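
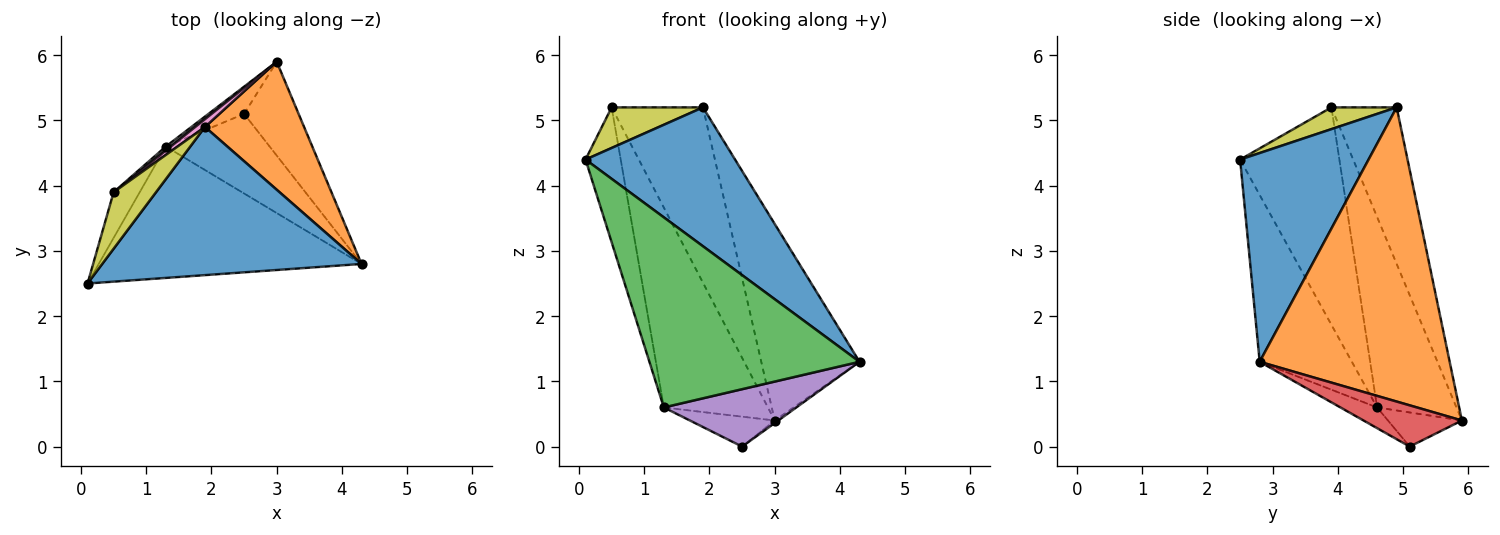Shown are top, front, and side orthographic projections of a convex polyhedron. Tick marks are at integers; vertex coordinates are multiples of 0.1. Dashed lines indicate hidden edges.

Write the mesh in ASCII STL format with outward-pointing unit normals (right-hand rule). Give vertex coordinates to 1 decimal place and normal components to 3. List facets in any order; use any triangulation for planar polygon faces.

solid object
 facet normal 0.506 -0.590 0.629
  outer loop
   vertex 1.9 4.9 5.2
   vertex 0.1 2.5 4.4
   vertex 4.3 2.8 1.3
  endloop
 endfacet
 facet normal 0.851 0.440 0.287
  outer loop
   vertex 1.9 4.9 5.2
   vertex 4.3 2.8 1.3
   vertex 3.0 5.9 0.4
  endloop
 endfacet
 facet normal -0.339 -0.774 -0.535
  outer loop
   vertex 1.3 4.6 0.6
   vertex 4.3 2.8 1.3
   vertex 0.1 2.5 4.4
  endloop
 endfacet
 facet normal 0.603 0.022 -0.797
  outer loop
   vertex 2.5 5.1 0.0
   vertex 3.0 5.9 0.4
   vertex 4.3 2.8 1.3
  endloop
 endfacet
 facet normal -0.160 -0.577 -0.801
  outer loop
   vertex 2.5 5.1 0.0
   vertex 4.3 2.8 1.3
   vertex 1.3 4.6 0.6
  endloop
 endfacet
 facet normal -0.542 0.622 -0.566
  outer loop
   vertex 2.5 5.1 0.0
   vertex 1.3 4.6 0.6
   vertex 3.0 5.9 0.4
  endloop
 endfacet
 facet normal -0.581 0.813 0.036
  outer loop
   vertex 0.5 3.9 5.2
   vertex 1.9 4.9 5.2
   vertex 3.0 5.9 0.4
  endloop
 endfacet
 facet normal -0.606 0.795 0.016
  outer loop
   vertex 0.5 3.9 5.2
   vertex 3.0 5.9 0.4
   vertex 1.3 4.6 0.6
  endloop
 endfacet
 facet normal 0.385 -0.538 0.750
  outer loop
   vertex 0.5 3.9 5.2
   vertex 0.1 2.5 4.4
   vertex 1.9 4.9 5.2
  endloop
 endfacet
 facet normal -0.937 0.332 -0.112
  outer loop
   vertex 0.5 3.9 5.2
   vertex 1.3 4.6 0.6
   vertex 0.1 2.5 4.4
  endloop
 endfacet
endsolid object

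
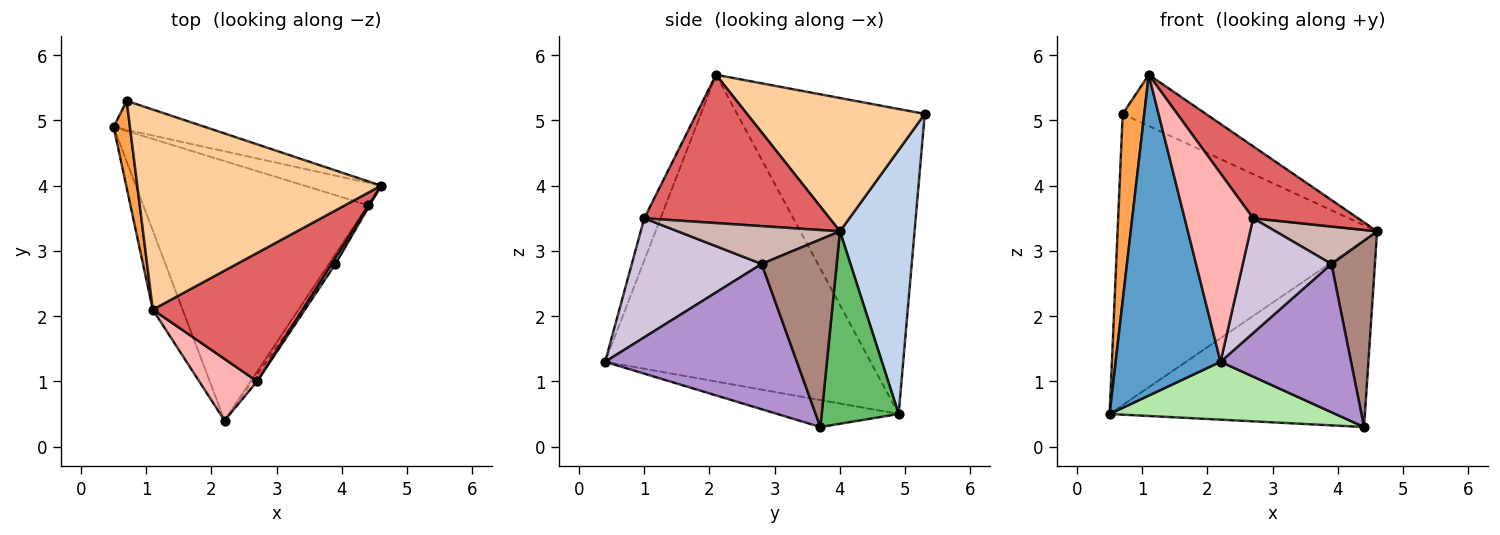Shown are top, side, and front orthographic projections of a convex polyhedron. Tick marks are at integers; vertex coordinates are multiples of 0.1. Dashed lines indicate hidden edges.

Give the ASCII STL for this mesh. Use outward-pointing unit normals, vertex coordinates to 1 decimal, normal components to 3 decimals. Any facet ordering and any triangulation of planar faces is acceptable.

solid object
 facet normal -0.926 -0.366 -0.090
  outer loop
   vertex 1.1 2.1 5.7
   vertex 0.5 4.9 0.5
   vertex 2.2 0.4 1.3
  endloop
 endfacet
 facet normal 0.275 0.957 -0.095
  outer loop
   vertex 0.7 5.3 5.1
   vertex 4.6 4.0 3.3
   vertex 0.5 4.9 0.5
  endloop
 endfacet
 facet normal -0.992 -0.114 0.053
  outer loop
   vertex 0.7 5.3 5.1
   vertex 0.5 4.9 0.5
   vertex 1.1 2.1 5.7
  endloop
 endfacet
 facet normal 0.468 0.219 0.856
  outer loop
   vertex 0.7 5.3 5.1
   vertex 1.1 2.1 5.7
   vertex 4.6 4.0 3.3
  endloop
 endfacet
 facet normal 0.287 0.951 -0.114
  outer loop
   vertex 4.4 3.7 0.3
   vertex 0.5 4.9 0.5
   vertex 4.6 4.0 3.3
  endloop
 endfacet
 facet normal -0.116 -0.216 -0.969
  outer loop
   vertex 4.4 3.7 0.3
   vertex 2.2 0.4 1.3
   vertex 0.5 4.9 0.5
  endloop
 endfacet
 facet normal 0.654 -0.370 0.660
  outer loop
   vertex 2.7 1.0 3.5
   vertex 4.6 4.0 3.3
   vertex 1.1 2.1 5.7
  endloop
 endfacet
 facet normal -0.221 -0.927 0.303
  outer loop
   vertex 2.7 1.0 3.5
   vertex 1.1 2.1 5.7
   vertex 2.2 0.4 1.3
  endloop
 endfacet
 facet normal 0.826 -0.562 -0.037
  outer loop
   vertex 3.9 2.8 2.8
   vertex 2.2 0.4 1.3
   vertex 4.4 3.7 0.3
  endloop
 endfacet
 facet normal 0.825 -0.563 -0.034
  outer loop
   vertex 3.9 2.8 2.8
   vertex 2.7 1.0 3.5
   vertex 2.2 0.4 1.3
  endloop
 endfacet
 facet normal 0.865 -0.502 -0.008
  outer loop
   vertex 3.9 2.8 2.8
   vertex 4.4 3.7 0.3
   vertex 4.6 4.0 3.3
  endloop
 endfacet
 facet normal 0.844 -0.529 0.087
  outer loop
   vertex 3.9 2.8 2.8
   vertex 4.6 4.0 3.3
   vertex 2.7 1.0 3.5
  endloop
 endfacet
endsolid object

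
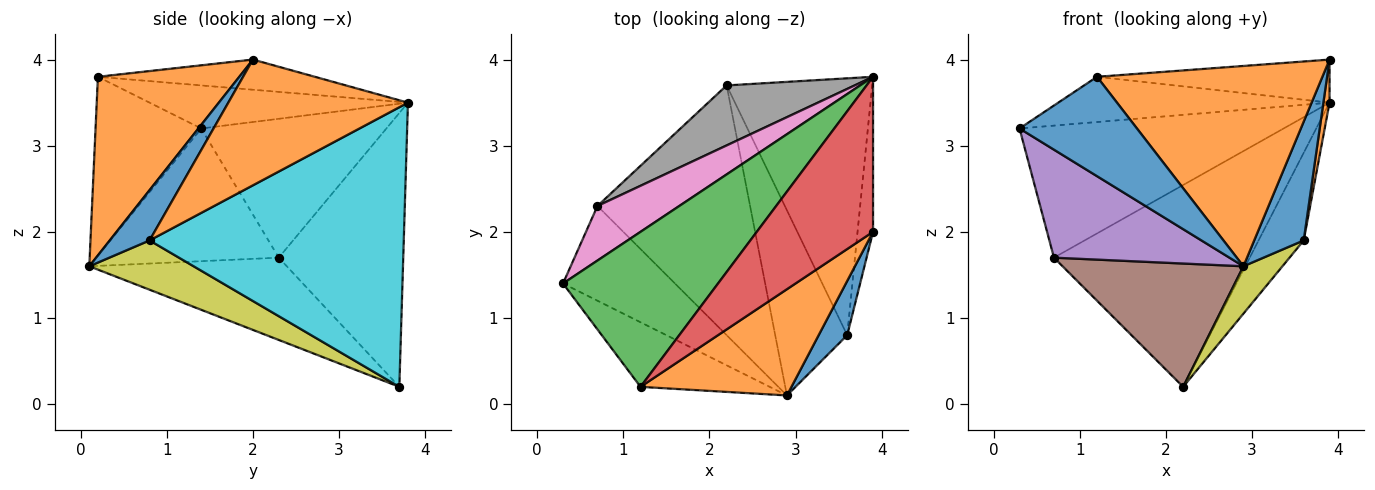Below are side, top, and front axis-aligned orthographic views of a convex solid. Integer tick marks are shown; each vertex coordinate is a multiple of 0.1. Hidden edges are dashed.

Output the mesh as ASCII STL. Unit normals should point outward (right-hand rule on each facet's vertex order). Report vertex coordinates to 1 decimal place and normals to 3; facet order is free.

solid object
 facet normal -0.602 -0.669 -0.435
  outer loop
   vertex 1.2 0.2 3.8
   vertex 0.3 1.4 3.2
   vertex 2.9 0.1 1.6
  endloop
 endfacet
 facet normal 0.485 -0.773 0.410
  outer loop
   vertex 1.2 0.2 3.8
   vertex 2.9 0.1 1.6
   vertex 3.9 2.0 4.0
  endloop
 endfacet
 facet normal -0.258 0.271 0.928
  outer loop
   vertex 3.9 3.8 3.5
   vertex 0.3 1.4 3.2
   vertex 1.2 0.2 3.8
  endloop
 endfacet
 facet normal -0.242 0.260 0.935
  outer loop
   vertex 3.9 3.8 3.5
   vertex 1.2 0.2 3.8
   vertex 3.9 2.0 4.0
  endloop
 endfacet
 facet normal -0.616 -0.592 -0.520
  outer loop
   vertex 0.7 2.3 1.7
   vertex 2.9 0.1 1.6
   vertex 0.3 1.4 3.2
  endloop
 endfacet
 facet normal -0.435 -0.399 -0.807
  outer loop
   vertex 0.7 2.3 1.7
   vertex 2.2 3.7 0.2
   vertex 2.9 0.1 1.6
  endloop
 endfacet
 facet normal -0.544 0.776 0.320
  outer loop
   vertex 0.7 2.3 1.7
   vertex 0.3 1.4 3.2
   vertex 3.9 3.8 3.5
  endloop
 endfacet
 facet normal -0.521 0.818 0.243
  outer loop
   vertex 0.7 2.3 1.7
   vertex 3.9 3.8 3.5
   vertex 2.2 3.7 0.2
  endloop
 endfacet
 facet normal 0.553 -0.207 -0.807
  outer loop
   vertex 3.6 0.8 1.9
   vertex 2.9 0.1 1.6
   vertex 2.2 3.7 0.2
  endloop
 endfacet
 facet normal 0.876 0.156 -0.456
  outer loop
   vertex 3.6 0.8 1.9
   vertex 2.2 3.7 0.2
   vertex 3.9 3.8 3.5
  endloop
 endfacet
 facet normal 0.591 -0.734 0.335
  outer loop
   vertex 3.6 0.8 1.9
   vertex 3.9 2.0 4.0
   vertex 2.9 0.1 1.6
  endloop
 endfacet
 facet normal 0.992 -0.034 -0.122
  outer loop
   vertex 3.6 0.8 1.9
   vertex 3.9 3.8 3.5
   vertex 3.9 2.0 4.0
  endloop
 endfacet
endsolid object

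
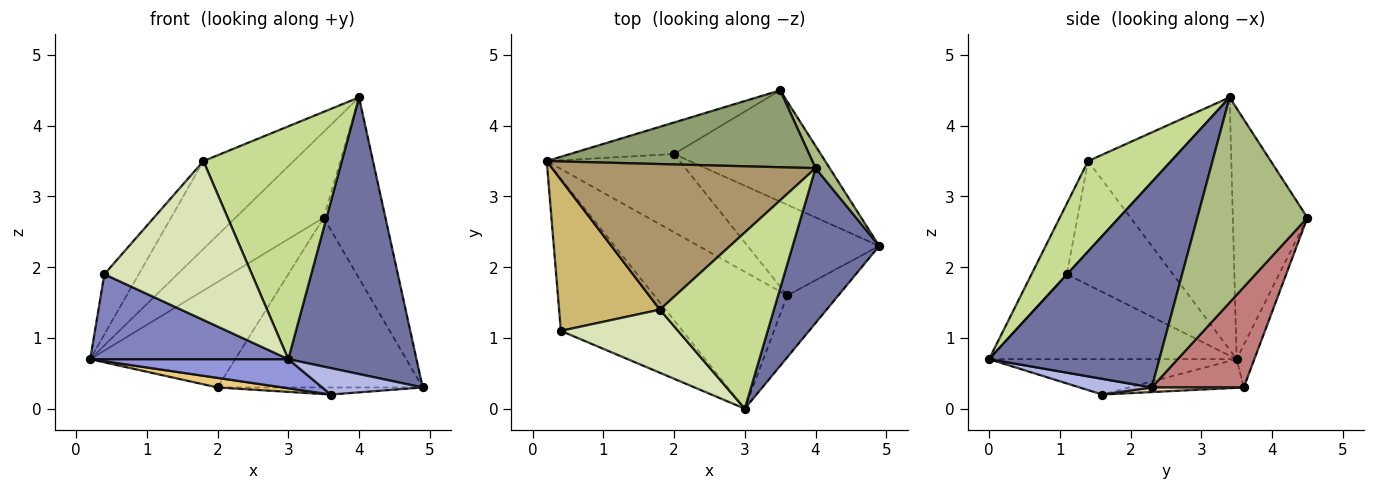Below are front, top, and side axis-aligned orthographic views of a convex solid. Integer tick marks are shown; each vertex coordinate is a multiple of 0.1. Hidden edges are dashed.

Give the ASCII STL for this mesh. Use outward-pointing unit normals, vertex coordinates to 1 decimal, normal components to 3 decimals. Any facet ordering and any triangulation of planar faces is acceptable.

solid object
 facet normal 0.757 -0.570 0.319
  outer loop
   vertex 4.0 3.4 4.4
   vertex 3.0 0.0 0.7
   vertex 4.9 2.3 0.3
  endloop
 endfacet
 facet normal -0.520 -0.416 -0.746
  outer loop
   vertex 0.4 1.1 1.9
   vertex 0.2 3.5 0.7
   vertex 3.0 0.0 0.7
  endloop
 endfacet
 facet normal -0.252 -0.201 -0.947
  outer loop
   vertex 3.6 1.6 0.2
   vertex 3.0 0.0 0.7
   vertex 0.2 3.5 0.7
  endloop
 endfacet
 facet normal 0.272 -0.378 -0.885
  outer loop
   vertex 3.6 1.6 0.2
   vertex 4.9 2.3 0.3
   vertex 3.0 0.0 0.7
  endloop
 endfacet
 facet normal -0.533 0.630 0.565
  outer loop
   vertex 3.5 4.5 2.7
   vertex 0.2 3.5 0.7
   vertex 4.0 3.4 4.4
  endloop
 endfacet
 facet normal 0.871 0.488 0.060
  outer loop
   vertex 3.5 4.5 2.7
   vertex 4.0 3.4 4.4
   vertex 4.9 2.3 0.3
  endloop
 endfacet
 facet normal 0.431 -0.719 0.545
  outer loop
   vertex 1.8 1.4 3.5
   vertex 3.0 0.0 0.7
   vertex 4.0 3.4 4.4
  endloop
 endfacet
 facet normal -0.217 -0.907 0.360
  outer loop
   vertex 1.8 1.4 3.5
   vertex 0.4 1.1 1.9
   vertex 3.0 0.0 0.7
  endloop
 endfacet
 facet normal -0.634 0.400 0.662
  outer loop
   vertex 1.8 1.4 3.5
   vertex 4.0 3.4 4.4
   vertex 0.2 3.5 0.7
  endloop
 endfacet
 facet normal -0.752 0.244 0.612
  outer loop
   vertex 1.8 1.4 3.5
   vertex 0.2 3.5 0.7
   vertex 0.4 1.1 1.9
  endloop
 endfacet
 facet normal -0.209 -0.119 -0.971
  outer loop
   vertex 2.0 3.6 0.3
   vertex 3.6 1.6 0.2
   vertex 0.2 3.5 0.7
  endloop
 endfacet
 facet normal 0.035 0.078 -0.996
  outer loop
   vertex 2.0 3.6 0.3
   vertex 4.9 2.3 0.3
   vertex 3.6 1.6 0.2
  endloop
 endfacet
 facet normal -0.116 0.952 -0.284
  outer loop
   vertex 2.0 3.6 0.3
   vertex 0.2 3.5 0.7
   vertex 3.5 4.5 2.7
  endloop
 endfacet
 facet normal 0.351 0.783 -0.513
  outer loop
   vertex 2.0 3.6 0.3
   vertex 3.5 4.5 2.7
   vertex 4.9 2.3 0.3
  endloop
 endfacet
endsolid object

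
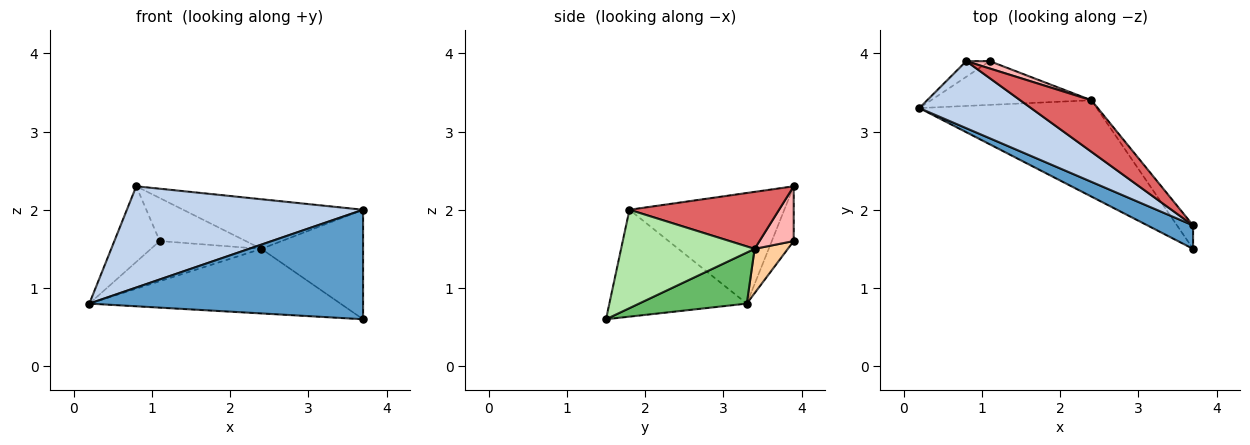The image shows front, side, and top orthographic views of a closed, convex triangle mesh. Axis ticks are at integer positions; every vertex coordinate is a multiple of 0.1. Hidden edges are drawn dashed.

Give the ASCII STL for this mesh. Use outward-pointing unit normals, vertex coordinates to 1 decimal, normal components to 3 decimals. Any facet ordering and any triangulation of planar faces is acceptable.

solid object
 facet normal -0.441 -0.878 0.188
  outer loop
   vertex 3.7 1.5 0.6
   vertex 3.7 1.8 2.0
   vertex 0.2 3.3 0.8
  endloop
 endfacet
 facet normal -0.480 -0.732 0.484
  outer loop
   vertex 0.8 3.9 2.3
   vertex 0.2 3.3 0.8
   vertex 3.7 1.8 2.0
  endloop
 endfacet
 facet normal -0.427 0.885 -0.183
  outer loop
   vertex 0.8 3.9 2.3
   vertex 1.1 3.9 1.6
   vertex 0.2 3.3 0.8
  endloop
 endfacet
 facet normal 0.199 0.663 -0.722
  outer loop
   vertex 2.4 3.4 1.5
   vertex 0.2 3.3 0.8
   vertex 1.1 3.9 1.6
  endloop
 endfacet
 facet normal 0.232 0.542 -0.808
  outer loop
   vertex 2.4 3.4 1.5
   vertex 3.7 1.5 0.6
   vertex 0.2 3.3 0.8
  endloop
 endfacet
 facet normal 0.789 0.601 -0.129
  outer loop
   vertex 2.4 3.4 1.5
   vertex 3.7 1.8 2.0
   vertex 3.7 1.5 0.6
  endloop
 endfacet
 facet normal 0.500 0.601 0.624
  outer loop
   vertex 2.4 3.4 1.5
   vertex 0.8 3.9 2.3
   vertex 3.7 1.8 2.0
  endloop
 endfacet
 facet normal 0.365 0.918 0.156
  outer loop
   vertex 2.4 3.4 1.5
   vertex 1.1 3.9 1.6
   vertex 0.8 3.9 2.3
  endloop
 endfacet
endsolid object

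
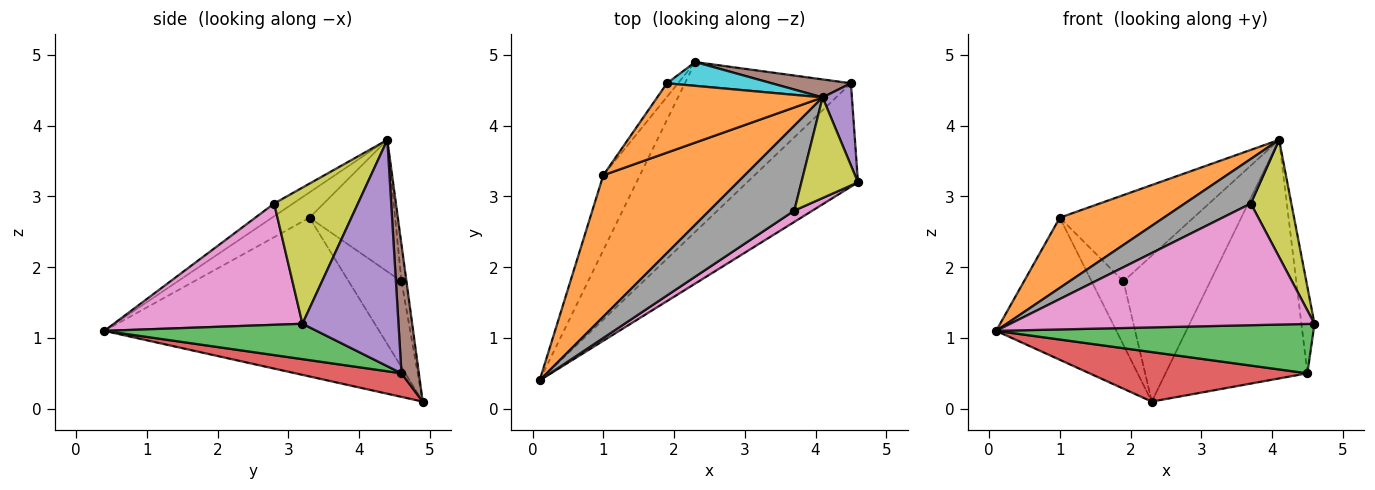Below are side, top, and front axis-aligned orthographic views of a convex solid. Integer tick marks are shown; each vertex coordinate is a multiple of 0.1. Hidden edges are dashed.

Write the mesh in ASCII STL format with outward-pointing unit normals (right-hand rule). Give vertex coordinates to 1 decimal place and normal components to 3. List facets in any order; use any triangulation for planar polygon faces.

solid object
 facet normal -0.896 0.392 -0.207
  outer loop
   vertex 1.0 3.3 2.7
   vertex 2.3 4.9 0.1
   vertex 0.1 0.4 1.1
  endloop
 endfacet
 facet normal -0.158 -0.439 0.885
  outer loop
   vertex 1.0 3.3 2.7
   vertex 0.1 0.4 1.1
   vertex 4.1 4.4 3.8
  endloop
 endfacet
 facet normal 0.277 -0.414 -0.867
  outer loop
   vertex 4.5 4.6 0.5
   vertex 4.6 3.2 1.2
   vertex 0.1 0.4 1.1
  endloop
 endfacet
 facet normal 0.135 -0.277 -0.951
  outer loop
   vertex 4.5 4.6 0.5
   vertex 0.1 0.4 1.1
   vertex 2.3 4.9 0.1
  endloop
 endfacet
 facet normal 0.983 0.134 0.127
  outer loop
   vertex 4.5 4.6 0.5
   vertex 4.1 4.4 3.8
   vertex 4.6 3.2 1.2
  endloop
 endfacet
 facet normal 0.121 0.990 0.075
  outer loop
   vertex 4.5 4.6 0.5
   vertex 2.3 4.9 0.1
   vertex 4.1 4.4 3.8
  endloop
 endfacet
 facet normal 0.525 -0.847 0.079
  outer loop
   vertex 3.7 2.8 2.9
   vertex 0.1 0.4 1.1
   vertex 4.6 3.2 1.2
  endloop
 endfacet
 facet normal -0.132 -0.461 0.878
  outer loop
   vertex 3.7 2.8 2.9
   vertex 4.1 4.4 3.8
   vertex 0.1 0.4 1.1
  endloop
 endfacet
 facet normal 0.843 -0.408 0.350
  outer loop
   vertex 3.7 2.8 2.9
   vertex 4.6 3.2 1.2
   vertex 4.1 4.4 3.8
  endloop
 endfacet
 facet normal -0.056 0.985 0.161
  outer loop
   vertex 1.9 4.6 1.8
   vertex 4.1 4.4 3.8
   vertex 2.3 4.9 0.1
  endloop
 endfacet
 facet normal -0.851 0.513 -0.110
  outer loop
   vertex 1.9 4.6 1.8
   vertex 2.3 4.9 0.1
   vertex 1.0 3.3 2.7
  endloop
 endfacet
 facet normal -0.446 0.697 0.561
  outer loop
   vertex 1.9 4.6 1.8
   vertex 1.0 3.3 2.7
   vertex 4.1 4.4 3.8
  endloop
 endfacet
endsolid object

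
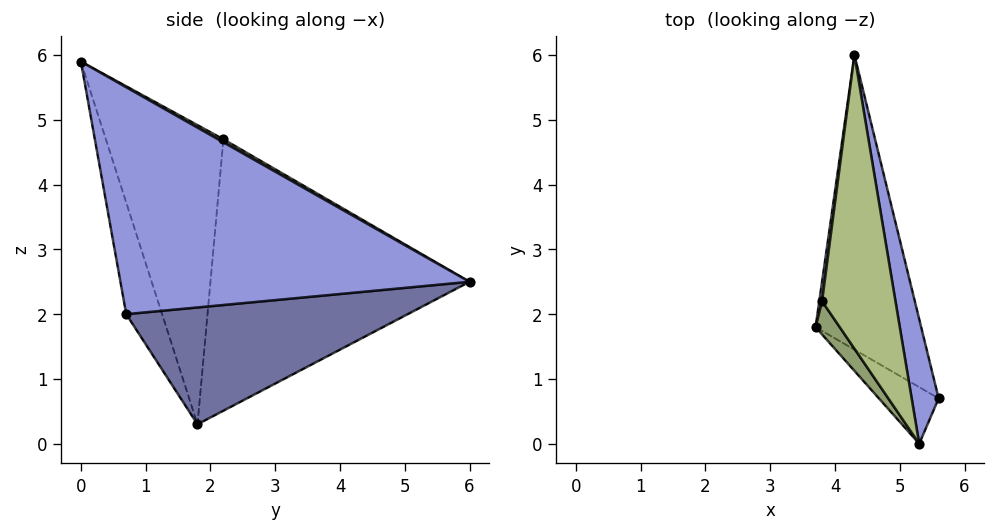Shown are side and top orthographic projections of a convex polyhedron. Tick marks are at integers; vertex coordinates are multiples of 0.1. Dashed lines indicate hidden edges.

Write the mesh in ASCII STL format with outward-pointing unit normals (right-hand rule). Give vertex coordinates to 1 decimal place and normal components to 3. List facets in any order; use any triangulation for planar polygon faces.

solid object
 facet normal 0.721 0.238 -0.651
  outer loop
   vertex 4.3 6.0 2.5
   vertex 5.6 0.7 2.0
   vertex 3.7 1.8 0.3
  endloop
 endfacet
 facet normal -0.358 -0.914 -0.192
  outer loop
   vertex 5.3 0.0 5.9
   vertex 3.7 1.8 0.3
   vertex 5.6 0.7 2.0
  endloop
 endfacet
 facet normal 0.967 0.226 0.115
  outer loop
   vertex 5.3 0.0 5.9
   vertex 5.6 0.7 2.0
   vertex 4.3 6.0 2.5
  endloop
 endfacet
 facet normal -0.991 0.136 0.010
  outer loop
   vertex 3.8 2.2 4.7
   vertex 4.3 6.0 2.5
   vertex 3.7 1.8 0.3
  endloop
 endfacet
 facet normal -0.841 -0.536 0.068
  outer loop
   vertex 3.8 2.2 4.7
   vertex 3.7 1.8 0.3
   vertex 5.3 0.0 5.9
  endloop
 endfacet
 facet normal 0.036 0.497 0.867
  outer loop
   vertex 3.8 2.2 4.7
   vertex 5.3 0.0 5.9
   vertex 4.3 6.0 2.5
  endloop
 endfacet
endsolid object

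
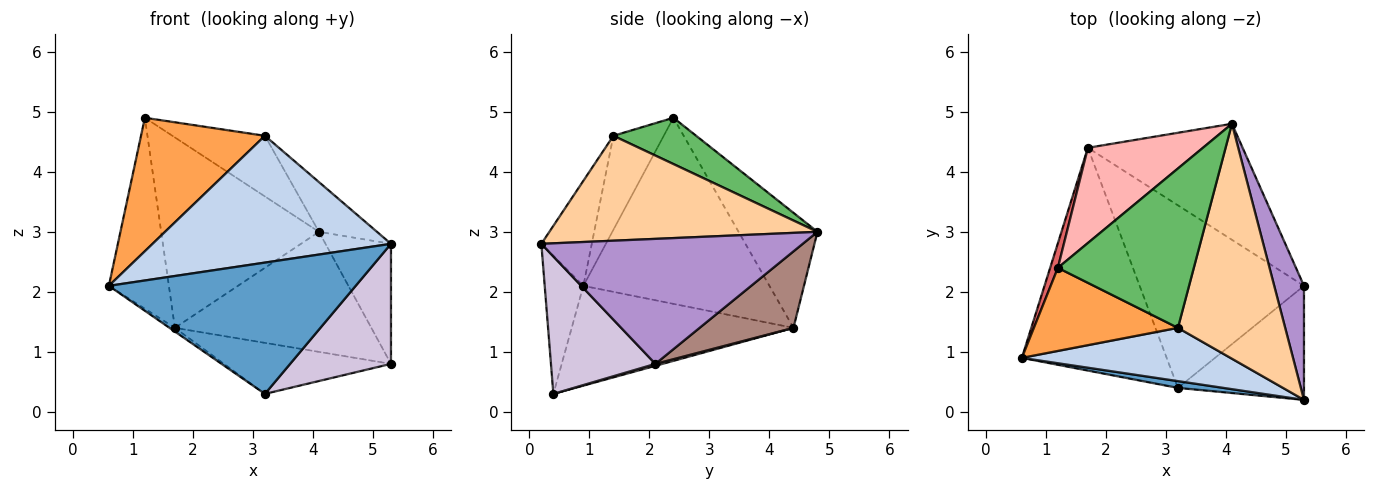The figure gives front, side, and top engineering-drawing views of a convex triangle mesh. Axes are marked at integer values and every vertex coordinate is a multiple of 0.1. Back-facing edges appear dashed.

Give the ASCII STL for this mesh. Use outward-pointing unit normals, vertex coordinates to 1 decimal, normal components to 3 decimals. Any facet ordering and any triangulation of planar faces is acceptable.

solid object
 facet normal -0.155 -0.987 0.051
  outer loop
   vertex 3.2 0.4 0.3
   vertex 5.3 0.2 2.8
   vertex 0.6 0.9 2.1
  endloop
 endfacet
 facet normal -0.191 -0.905 0.380
  outer loop
   vertex 3.2 1.4 4.6
   vertex 0.6 0.9 2.1
   vertex 5.3 0.2 2.8
  endloop
 endfacet
 facet normal -0.326 -0.802 0.500
  outer loop
   vertex 3.2 1.4 4.6
   vertex 1.2 2.4 4.9
   vertex 0.6 0.9 2.1
  endloop
 endfacet
 facet normal 0.691 0.150 0.707
  outer loop
   vertex 3.2 1.4 4.6
   vertex 5.3 0.2 2.8
   vertex 4.1 4.8 3.0
  endloop
 endfacet
 facet normal 0.303 0.339 0.891
  outer loop
   vertex 3.2 1.4 4.6
   vertex 4.1 4.8 3.0
   vertex 1.2 2.4 4.9
  endloop
 endfacet
 facet normal -0.567 0.014 -0.823
  outer loop
   vertex 1.7 4.4 1.4
   vertex 3.2 0.4 0.3
   vertex 0.6 0.9 2.1
  endloop
 endfacet
 facet normal -0.951 0.307 0.039
  outer loop
   vertex 1.7 4.4 1.4
   vertex 0.6 0.9 2.1
   vertex 1.2 2.4 4.9
  endloop
 endfacet
 facet normal -0.408 0.816 0.408
  outer loop
   vertex 1.7 4.4 1.4
   vertex 1.2 2.4 4.9
   vertex 4.1 4.8 3.0
  endloop
 endfacet
 facet normal 0.945 0.237 0.225
  outer loop
   vertex 5.3 2.1 0.8
   vertex 4.1 4.8 3.0
   vertex 5.3 0.2 2.8
  endloop
 endfacet
 facet normal 0.600 -0.580 -0.551
  outer loop
   vertex 5.3 2.1 0.8
   vertex 5.3 0.2 2.8
   vertex 3.2 0.4 0.3
  endloop
 endfacet
 facet normal 0.325 0.680 -0.657
  outer loop
   vertex 5.3 2.1 0.8
   vertex 1.7 4.4 1.4
   vertex 4.1 4.8 3.0
  endloop
 endfacet
 facet normal 0.011 0.269 -0.963
  outer loop
   vertex 5.3 2.1 0.8
   vertex 3.2 0.4 0.3
   vertex 1.7 4.4 1.4
  endloop
 endfacet
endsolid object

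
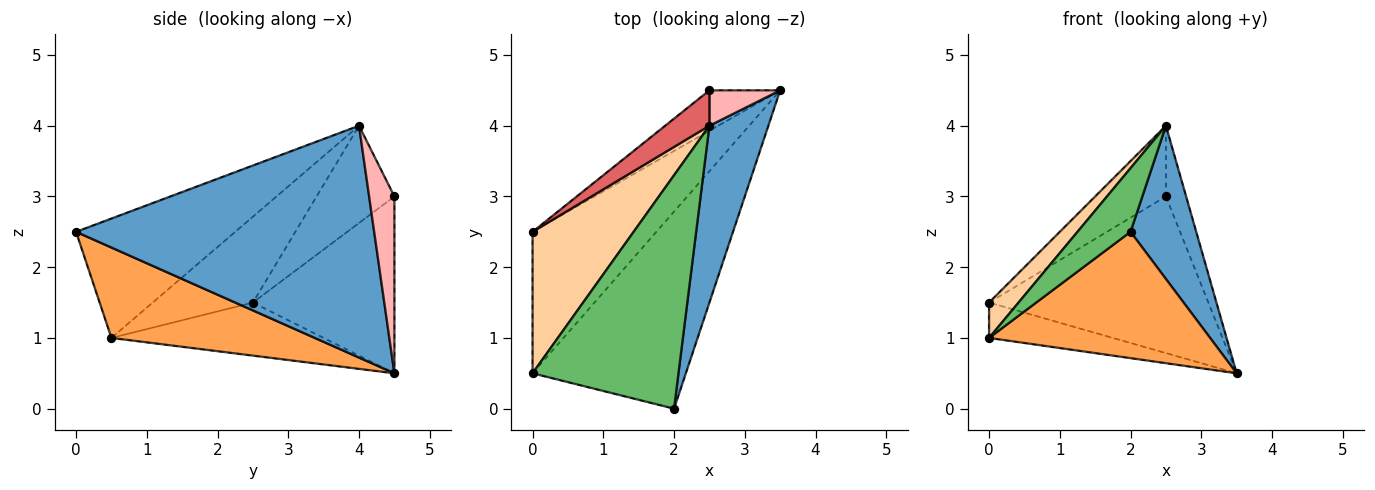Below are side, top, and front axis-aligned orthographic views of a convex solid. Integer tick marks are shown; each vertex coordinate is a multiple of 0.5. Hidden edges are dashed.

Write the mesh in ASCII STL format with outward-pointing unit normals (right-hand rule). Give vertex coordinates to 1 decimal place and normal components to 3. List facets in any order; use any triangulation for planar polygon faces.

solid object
 facet normal 0.948 -0.209 0.241
  outer loop
   vertex 2.5 4.0 4.0
   vertex 2.0 0.0 2.5
   vertex 3.5 4.5 0.5
  endloop
 endfacet
 facet normal -0.384 0.224 -0.896
  outer loop
   vertex 0.0 0.5 1.0
   vertex 0.0 2.5 1.5
   vertex 3.5 4.5 0.5
  endloop
 endfacet
 facet normal 0.445 -0.483 -0.754
  outer loop
   vertex 0.0 0.5 1.0
   vertex 3.5 4.5 0.5
   vertex 2.0 0.0 2.5
  endloop
 endfacet
 facet normal -0.636 -0.187 0.748
  outer loop
   vertex 0.0 0.5 1.0
   vertex 2.5 4.0 4.0
   vertex 0.0 2.5 1.5
  endloop
 endfacet
 facet normal -0.620 -0.207 0.757
  outer loop
   vertex 0.0 0.5 1.0
   vertex 2.0 0.0 2.5
   vertex 2.5 4.0 4.0
  endloop
 endfacet
 facet normal -0.530 0.821 -0.212
  outer loop
   vertex 2.5 4.5 3.0
   vertex 3.5 4.5 0.5
   vertex 0.0 2.5 1.5
  endloop
 endfacet
 facet normal -0.701 0.638 0.319
  outer loop
   vertex 2.5 4.5 3.0
   vertex 0.0 2.5 1.5
   vertex 2.5 4.0 4.0
  endloop
 endfacet
 facet normal 0.745 0.596 0.298
  outer loop
   vertex 2.5 4.5 3.0
   vertex 2.5 4.0 4.0
   vertex 3.5 4.5 0.5
  endloop
 endfacet
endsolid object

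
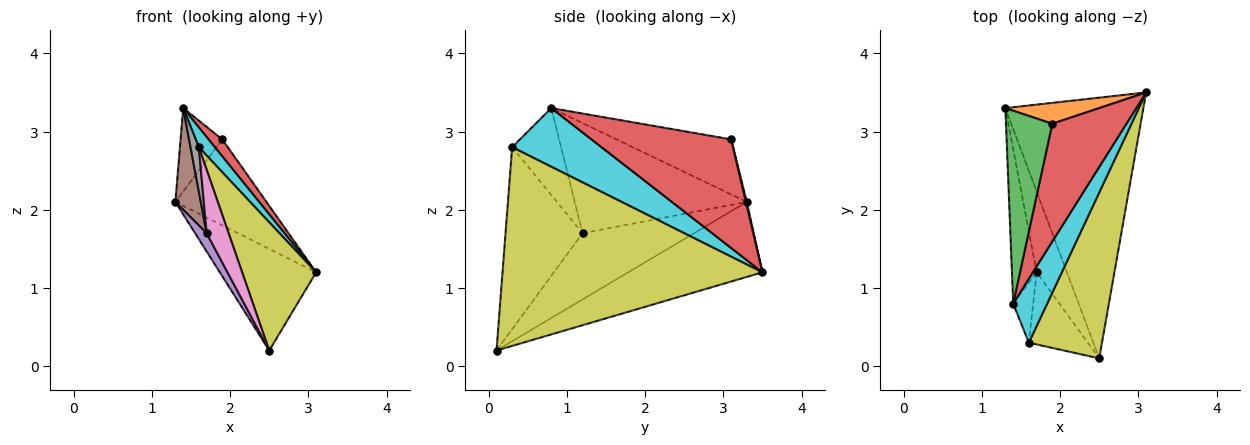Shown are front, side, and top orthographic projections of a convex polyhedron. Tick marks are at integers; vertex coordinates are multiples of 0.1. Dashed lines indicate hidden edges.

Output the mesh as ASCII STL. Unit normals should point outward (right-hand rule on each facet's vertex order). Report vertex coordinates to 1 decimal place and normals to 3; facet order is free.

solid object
 facet normal -0.452 0.324 -0.831
  outer loop
   vertex 2.5 0.1 0.2
   vertex 1.3 3.3 2.1
   vertex 3.1 3.5 1.2
  endloop
 endfacet
 facet normal 0.010 0.972 0.236
  outer loop
   vertex 1.9 3.1 2.9
   vertex 3.1 3.5 1.2
   vertex 1.3 3.3 2.1
  endloop
 endfacet
 facet normal -0.737 0.268 0.620
  outer loop
   vertex 1.9 3.1 2.9
   vertex 1.3 3.3 2.1
   vertex 1.4 0.8 3.3
  endloop
 endfacet
 facet normal 0.823 -0.081 0.562
  outer loop
   vertex 1.9 3.1 2.9
   vertex 1.4 0.8 3.3
   vertex 3.1 3.5 1.2
  endloop
 endfacet
 facet normal -0.905 -0.094 -0.414
  outer loop
   vertex 1.7 1.2 1.7
   vertex 1.3 3.3 2.1
   vertex 2.5 0.1 0.2
  endloop
 endfacet
 facet normal -0.966 -0.143 -0.217
  outer loop
   vertex 1.7 1.2 1.7
   vertex 1.4 0.8 3.3
   vertex 1.3 3.3 2.1
  endloop
 endfacet
 facet normal -0.918 -0.262 -0.298
  outer loop
   vertex 1.6 0.3 2.8
   vertex 1.7 1.2 1.7
   vertex 2.5 0.1 0.2
  endloop
 endfacet
 facet normal -0.961 -0.163 -0.221
  outer loop
   vertex 1.6 0.3 2.8
   vertex 1.4 0.8 3.3
   vertex 1.7 1.2 1.7
  endloop
 endfacet
 facet normal 0.907 -0.258 0.334
  outer loop
   vertex 1.6 0.3 2.8
   vertex 2.5 0.1 0.2
   vertex 3.1 3.5 1.2
  endloop
 endfacet
 facet normal 0.855 -0.153 0.495
  outer loop
   vertex 1.6 0.3 2.8
   vertex 3.1 3.5 1.2
   vertex 1.4 0.8 3.3
  endloop
 endfacet
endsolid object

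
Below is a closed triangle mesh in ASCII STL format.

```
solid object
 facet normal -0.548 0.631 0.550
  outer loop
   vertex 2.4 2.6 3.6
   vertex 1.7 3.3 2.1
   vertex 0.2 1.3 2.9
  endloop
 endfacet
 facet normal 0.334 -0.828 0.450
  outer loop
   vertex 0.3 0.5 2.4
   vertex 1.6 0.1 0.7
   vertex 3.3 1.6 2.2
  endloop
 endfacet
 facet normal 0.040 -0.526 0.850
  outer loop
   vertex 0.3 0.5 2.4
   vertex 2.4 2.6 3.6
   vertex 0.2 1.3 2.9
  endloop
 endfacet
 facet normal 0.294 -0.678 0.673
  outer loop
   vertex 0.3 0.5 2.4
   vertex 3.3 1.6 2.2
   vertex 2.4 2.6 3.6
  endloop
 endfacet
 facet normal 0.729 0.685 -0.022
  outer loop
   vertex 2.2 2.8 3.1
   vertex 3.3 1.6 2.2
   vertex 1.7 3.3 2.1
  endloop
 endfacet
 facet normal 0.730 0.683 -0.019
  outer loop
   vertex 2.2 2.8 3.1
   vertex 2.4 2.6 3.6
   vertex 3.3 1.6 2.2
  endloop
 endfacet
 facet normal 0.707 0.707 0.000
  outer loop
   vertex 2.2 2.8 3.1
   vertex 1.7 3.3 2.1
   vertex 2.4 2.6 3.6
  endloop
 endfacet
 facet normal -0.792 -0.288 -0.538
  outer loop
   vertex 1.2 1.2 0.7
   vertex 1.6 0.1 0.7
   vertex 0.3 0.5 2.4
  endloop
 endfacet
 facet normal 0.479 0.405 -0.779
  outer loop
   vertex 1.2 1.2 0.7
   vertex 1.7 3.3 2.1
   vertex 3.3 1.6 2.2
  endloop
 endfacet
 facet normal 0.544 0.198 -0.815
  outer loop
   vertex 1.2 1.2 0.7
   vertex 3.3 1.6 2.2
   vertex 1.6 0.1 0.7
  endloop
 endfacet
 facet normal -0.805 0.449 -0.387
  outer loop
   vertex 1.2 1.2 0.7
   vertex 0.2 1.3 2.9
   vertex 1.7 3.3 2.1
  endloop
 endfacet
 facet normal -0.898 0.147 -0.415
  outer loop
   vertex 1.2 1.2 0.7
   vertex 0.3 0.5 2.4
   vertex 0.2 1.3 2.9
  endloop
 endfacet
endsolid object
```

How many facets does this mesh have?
12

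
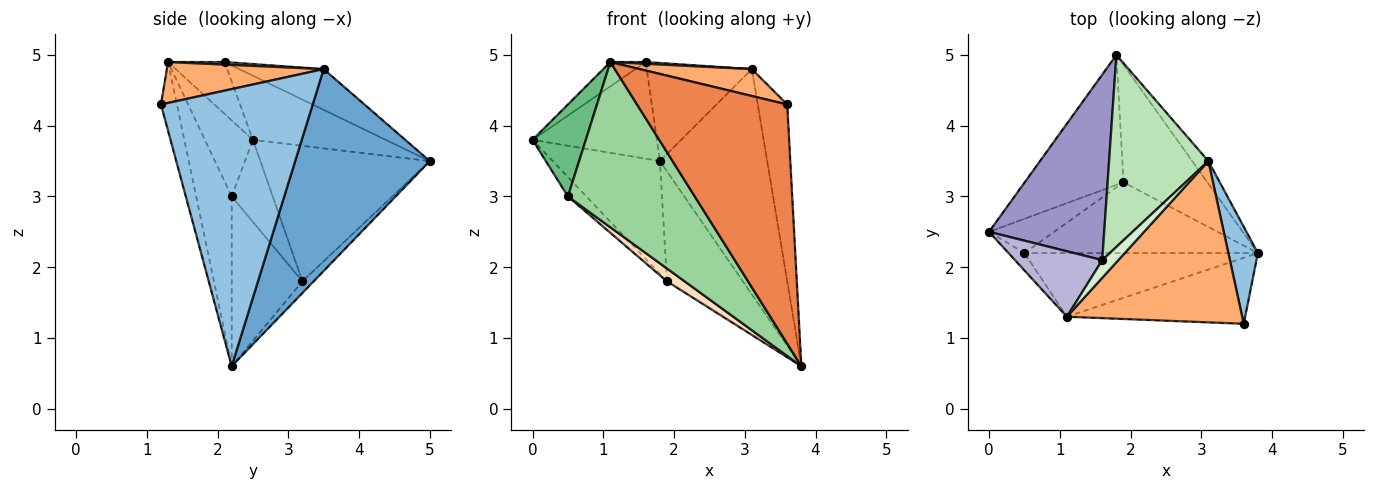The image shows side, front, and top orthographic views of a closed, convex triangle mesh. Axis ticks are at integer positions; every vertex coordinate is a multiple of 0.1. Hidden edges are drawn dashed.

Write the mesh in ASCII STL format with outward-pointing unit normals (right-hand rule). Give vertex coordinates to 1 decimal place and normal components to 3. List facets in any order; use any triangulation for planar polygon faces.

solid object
 facet normal 0.780 0.622 -0.063
  outer loop
   vertex 3.1 3.5 4.8
   vertex 3.8 2.2 0.6
   vertex 1.8 5.0 3.5
  endloop
 endfacet
 facet normal 0.976 0.190 0.104
  outer loop
   vertex 3.1 3.5 4.8
   vertex 3.6 1.2 4.3
   vertex 3.8 2.2 0.6
  endloop
 endfacet
 facet normal -0.720 0.455 -0.524
  outer loop
   vertex 1.9 3.2 1.8
   vertex 0.0 2.5 3.8
   vertex 1.8 5.0 3.5
  endloop
 endfacet
 facet normal -0.101 0.680 -0.726
  outer loop
   vertex 1.9 3.2 1.8
   vertex 1.8 5.0 3.5
   vertex 3.8 2.2 0.6
  endloop
 endfacet
 facet normal -0.102 -0.959 -0.265
  outer loop
   vertex 1.1 1.3 4.9
   vertex 3.8 2.2 0.6
   vertex 3.6 1.2 4.3
  endloop
 endfacet
 facet normal 0.224 -0.160 0.961
  outer loop
   vertex 1.1 1.3 4.9
   vertex 3.6 1.2 4.3
   vertex 3.1 3.5 4.8
  endloop
 endfacet
 facet normal -0.739 0.331 -0.586
  outer loop
   vertex 0.5 2.2 3.0
   vertex 0.0 2.5 3.8
   vertex 1.9 3.2 1.8
  endloop
 endfacet
 facet normal -0.582 -0.145 -0.800
  outer loop
   vertex 0.5 2.2 3.0
   vertex 1.9 3.2 1.8
   vertex 3.8 2.2 0.6
  endloop
 endfacet
 facet normal -0.663 -0.735 -0.139
  outer loop
   vertex 0.5 2.2 3.0
   vertex 1.1 1.3 4.9
   vertex 0.0 2.5 3.8
  endloop
 endfacet
 facet normal -0.253 -0.903 -0.348
  outer loop
   vertex 0.5 2.2 3.0
   vertex 3.8 2.2 0.6
   vertex 1.1 1.3 4.9
  endloop
 endfacet
 facet normal -0.343 0.427 0.836
  outer loop
   vertex 1.6 2.1 4.9
   vertex 3.1 3.5 4.8
   vertex 1.8 5.0 3.5
  endloop
 endfacet
 facet normal 0.157 -0.098 0.983
  outer loop
   vertex 1.6 2.1 4.9
   vertex 1.1 1.3 4.9
   vertex 3.1 3.5 4.8
  endloop
 endfacet
 facet normal -0.443 0.414 0.795
  outer loop
   vertex 1.6 2.1 4.9
   vertex 1.8 5.0 3.5
   vertex 0.0 2.5 3.8
  endloop
 endfacet
 facet normal -0.487 0.304 0.819
  outer loop
   vertex 1.6 2.1 4.9
   vertex 0.0 2.5 3.8
   vertex 1.1 1.3 4.9
  endloop
 endfacet
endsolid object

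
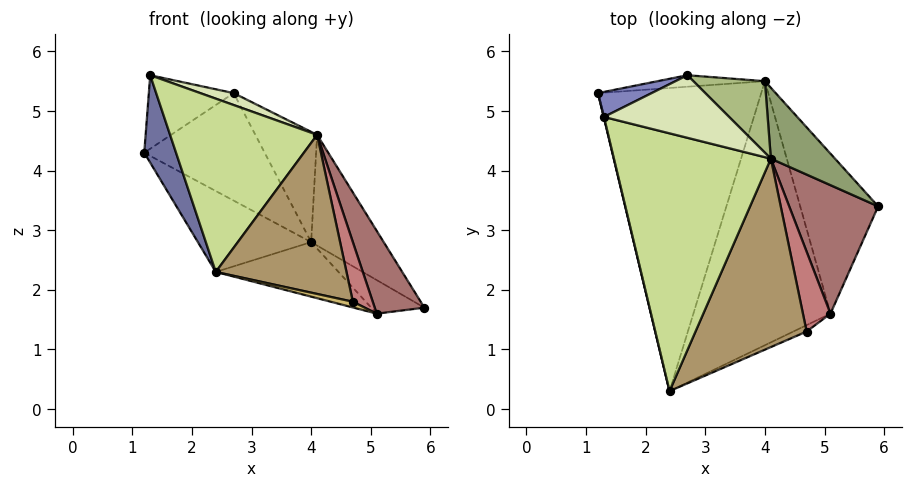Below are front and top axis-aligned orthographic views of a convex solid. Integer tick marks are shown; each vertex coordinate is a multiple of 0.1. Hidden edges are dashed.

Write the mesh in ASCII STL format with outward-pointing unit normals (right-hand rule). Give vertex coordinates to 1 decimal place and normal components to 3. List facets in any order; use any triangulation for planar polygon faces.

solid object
 facet normal -0.972 -0.234 0.003
  outer loop
   vertex 1.3 4.9 5.6
   vertex 1.2 5.3 4.3
   vertex 2.4 0.3 2.3
  endloop
 endfacet
 facet normal -0.375 0.878 0.299
  outer loop
   vertex 1.3 4.9 5.6
   vertex 2.7 5.6 5.3
   vertex 1.2 5.3 4.3
  endloop
 endfacet
 facet normal -0.472 0.227 -0.852
  outer loop
   vertex 4.0 5.5 2.8
   vertex 2.4 0.3 2.3
   vertex 1.2 5.3 4.3
  endloop
 endfacet
 facet normal -0.127 0.986 -0.105
  outer loop
   vertex 4.0 5.5 2.8
   vertex 1.2 5.3 4.3
   vertex 2.7 5.6 5.3
  endloop
 endfacet
 facet normal 0.779 0.528 0.338
  outer loop
   vertex 4.1 4.2 4.6
   vertex 5.9 3.4 1.7
   vertex 4.0 5.5 2.8
  endloop
 endfacet
 facet normal 0.743 0.561 0.364
  outer loop
   vertex 4.1 4.2 4.6
   vertex 4.0 5.5 2.8
   vertex 2.7 5.6 5.3
  endloop
 endfacet
 facet normal 0.155 -0.551 0.820
  outer loop
   vertex 4.1 4.2 4.6
   vertex 1.3 4.9 5.6
   vertex 2.4 0.3 2.3
  endloop
 endfacet
 facet normal 0.291 -0.179 0.940
  outer loop
   vertex 4.1 4.2 4.6
   vertex 2.7 5.6 5.3
   vertex 1.3 4.9 5.6
  endloop
 endfacet
 facet normal 0.408 -0.589 0.698
  outer loop
   vertex 4.7 1.3 1.8
   vertex 4.1 4.2 4.6
   vertex 2.4 0.3 2.3
  endloop
 endfacet
 facet normal 0.127 -0.662 -0.739
  outer loop
   vertex 5.1 1.6 1.6
   vertex 4.7 1.3 1.8
   vertex 2.4 0.3 2.3
  endloop
 endfacet
 facet normal -0.322 0.194 -0.927
  outer loop
   vertex 5.1 1.6 1.6
   vertex 4.0 5.5 2.8
   vertex 5.9 3.4 1.7
  endloop
 endfacet
 facet normal -0.331 0.191 -0.924
  outer loop
   vertex 5.1 1.6 1.6
   vertex 2.4 0.3 2.3
   vertex 4.0 5.5 2.8
  endloop
 endfacet
 facet normal 0.744 -0.362 0.562
  outer loop
   vertex 5.1 1.6 1.6
   vertex 5.9 3.4 1.7
   vertex 4.1 4.2 4.6
  endloop
 endfacet
 facet normal 0.647 -0.456 0.611
  outer loop
   vertex 5.1 1.6 1.6
   vertex 4.1 4.2 4.6
   vertex 4.7 1.3 1.8
  endloop
 endfacet
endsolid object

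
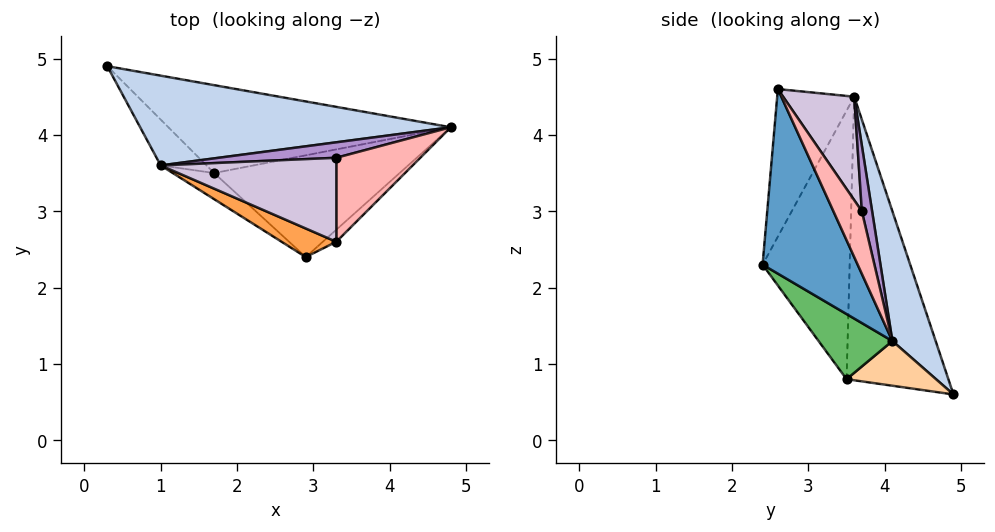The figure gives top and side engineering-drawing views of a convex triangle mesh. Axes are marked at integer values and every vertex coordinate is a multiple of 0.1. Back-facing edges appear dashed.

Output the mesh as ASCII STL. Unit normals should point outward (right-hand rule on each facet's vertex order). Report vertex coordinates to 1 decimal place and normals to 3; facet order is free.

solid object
 facet normal 0.652 -0.757 -0.048
  outer loop
   vertex 3.3 2.6 4.6
   vertex 2.9 2.4 2.3
   vertex 4.8 4.1 1.3
  endloop
 endfacet
 facet normal 0.123 0.948 0.294
  outer loop
   vertex 1.0 3.6 4.5
   vertex 4.8 4.1 1.3
   vertex 0.3 4.9 0.6
  endloop
 endfacet
 facet normal -0.400 -0.905 0.148
  outer loop
   vertex 1.0 3.6 4.5
   vertex 2.9 2.4 2.3
   vertex 3.3 2.6 4.6
  endloop
 endfacet
 facet normal 0.156 0.015 -0.988
  outer loop
   vertex 1.7 3.5 0.8
   vertex 0.3 4.9 0.6
   vertex 4.8 4.1 1.3
  endloop
 endfacet
 facet normal 0.243 -0.679 -0.693
  outer loop
   vertex 1.7 3.5 0.8
   vertex 4.8 4.1 1.3
   vertex 2.9 2.4 2.3
  endloop
 endfacet
 facet normal -0.695 -0.711 -0.112
  outer loop
   vertex 1.7 3.5 0.8
   vertex 1.0 3.6 4.5
   vertex 0.3 4.9 0.6
  endloop
 endfacet
 facet normal -0.607 -0.789 -0.093
  outer loop
   vertex 1.7 3.5 0.8
   vertex 2.9 2.4 2.3
   vertex 1.0 3.6 4.5
  endloop
 endfacet
 facet normal 0.389 0.759 0.522
  outer loop
   vertex 3.3 3.7 3.0
   vertex 3.3 2.6 4.6
   vertex 4.8 4.1 1.3
  endloop
 endfacet
 facet normal 0.229 0.883 0.410
  outer loop
   vertex 3.3 3.7 3.0
   vertex 4.8 4.1 1.3
   vertex 1.0 3.6 4.5
  endloop
 endfacet
 facet normal 0.316 0.782 0.537
  outer loop
   vertex 3.3 3.7 3.0
   vertex 1.0 3.6 4.5
   vertex 3.3 2.6 4.6
  endloop
 endfacet
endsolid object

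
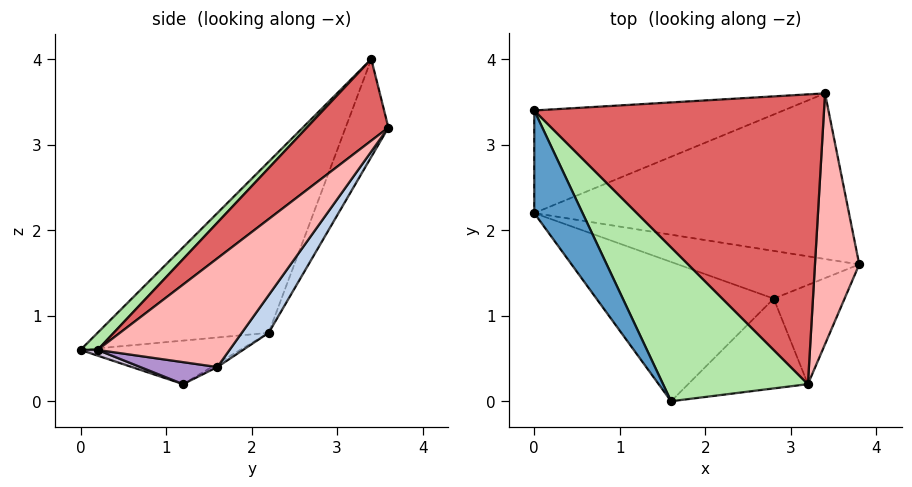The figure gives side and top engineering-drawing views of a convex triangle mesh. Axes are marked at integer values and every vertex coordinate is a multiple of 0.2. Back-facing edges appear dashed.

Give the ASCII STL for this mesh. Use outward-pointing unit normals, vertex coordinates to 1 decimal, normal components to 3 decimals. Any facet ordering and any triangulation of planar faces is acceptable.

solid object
 facet normal -0.779 -0.587 0.220
  outer loop
   vertex 0.0 3.4 4.0
   vertex 0.0 2.2 0.8
   vertex 1.6 0.0 0.6
  endloop
 endfacet
 facet normal 0.069 0.816 -0.573
  outer loop
   vertex 3.4 3.6 3.2
   vertex 3.8 1.6 0.4
   vertex 0.0 2.2 0.8
  endloop
 endfacet
 facet normal -0.136 0.928 -0.348
  outer loop
   vertex 3.4 3.6 3.2
   vertex 0.0 2.2 0.8
   vertex 0.0 3.4 4.0
  endloop
 endfacet
 facet normal -0.017 0.480 -0.877
  outer loop
   vertex 2.8 1.2 0.2
   vertex 0.0 2.2 0.8
   vertex 3.8 1.6 0.4
  endloop
 endfacet
 facet normal -0.238 -0.085 -0.968
  outer loop
   vertex 2.8 1.2 0.2
   vertex 1.6 0.0 0.6
   vertex 0.0 2.2 0.8
  endloop
 endfacet
 facet normal 0.086 -0.684 0.724
  outer loop
   vertex 3.2 0.2 0.6
   vertex 0.0 3.4 4.0
   vertex 1.6 0.0 0.6
  endloop
 endfacet
 facet normal 0.216 -0.601 0.769
  outer loop
   vertex 3.2 0.2 0.6
   vertex 3.4 3.6 3.2
   vertex 0.0 3.4 4.0
  endloop
 endfacet
 facet normal 0.876 -0.324 0.357
  outer loop
   vertex 3.2 0.2 0.6
   vertex 3.8 1.6 0.4
   vertex 3.4 3.6 3.2
  endloop
 endfacet
 facet normal 0.287 -0.255 -0.924
  outer loop
   vertex 3.2 0.2 0.6
   vertex 2.8 1.2 0.2
   vertex 3.8 1.6 0.4
  endloop
 endfacet
 facet normal 0.044 -0.356 -0.934
  outer loop
   vertex 3.2 0.2 0.6
   vertex 1.6 0.0 0.6
   vertex 2.8 1.2 0.2
  endloop
 endfacet
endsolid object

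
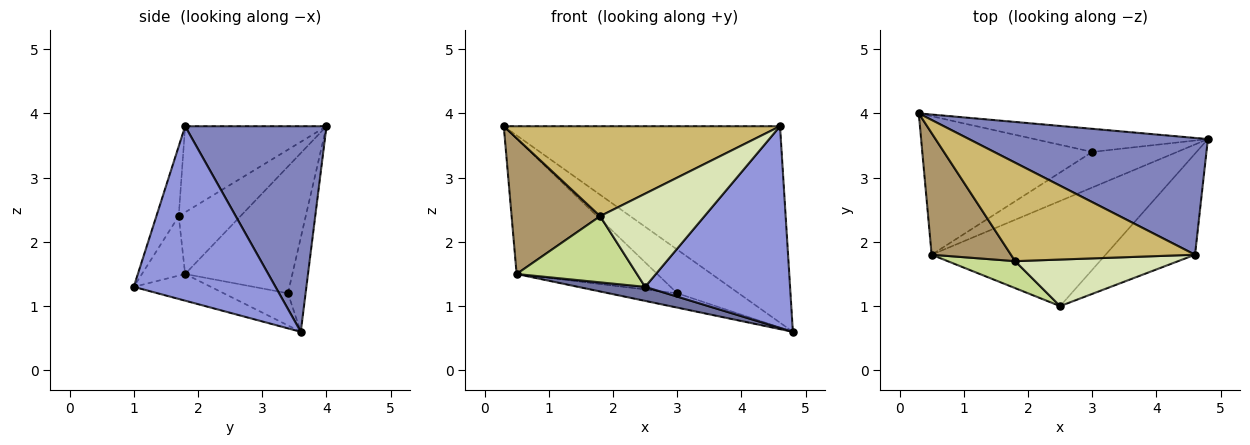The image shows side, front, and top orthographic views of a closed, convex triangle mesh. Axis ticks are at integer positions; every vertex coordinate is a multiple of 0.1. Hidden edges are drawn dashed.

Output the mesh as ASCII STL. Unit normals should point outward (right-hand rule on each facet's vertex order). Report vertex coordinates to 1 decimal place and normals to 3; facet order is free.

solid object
 facet normal -0.150 -0.131 -0.980
  outer loop
   vertex 0.5 1.8 1.5
   vertex 4.8 3.6 0.6
   vertex 2.5 1.0 1.3
  endloop
 endfacet
 facet normal 0.403 0.787 0.468
  outer loop
   vertex 4.6 1.8 3.8
   vertex 4.8 3.6 0.6
   vertex 0.3 4.0 3.8
  endloop
 endfacet
 facet normal 0.658 -0.673 -0.337
  outer loop
   vertex 4.6 1.8 3.8
   vertex 2.5 1.0 1.3
   vertex 4.8 3.6 0.6
  endloop
 endfacet
 facet normal -0.246 0.857 -0.453
  outer loop
   vertex 3.0 3.4 1.2
   vertex 0.3 4.0 3.8
   vertex 4.8 3.6 0.6
  endloop
 endfacet
 facet normal -0.471 0.617 -0.631
  outer loop
   vertex 3.0 3.4 1.2
   vertex 0.5 1.8 1.5
   vertex 0.3 4.0 3.8
  endloop
 endfacet
 facet normal -0.331 0.353 -0.875
  outer loop
   vertex 3.0 3.4 1.2
   vertex 4.8 3.6 0.6
   vertex 0.5 1.8 1.5
  endloop
 endfacet
 facet normal -0.316 -0.879 0.358
  outer loop
   vertex 1.8 1.7 2.4
   vertex 0.5 1.8 1.5
   vertex 2.5 1.0 1.3
  endloop
 endfacet
 facet normal -0.188 -0.878 0.439
  outer loop
   vertex 1.8 1.7 2.4
   vertex 2.5 1.0 1.3
   vertex 4.6 1.8 3.8
  endloop
 endfacet
 facet normal -0.461 -0.661 0.592
  outer loop
   vertex 1.8 1.7 2.4
   vertex 0.3 4.0 3.8
   vertex 0.5 1.8 1.5
  endloop
 endfacet
 facet normal -0.326 -0.638 0.698
  outer loop
   vertex 1.8 1.7 2.4
   vertex 4.6 1.8 3.8
   vertex 0.3 4.0 3.8
  endloop
 endfacet
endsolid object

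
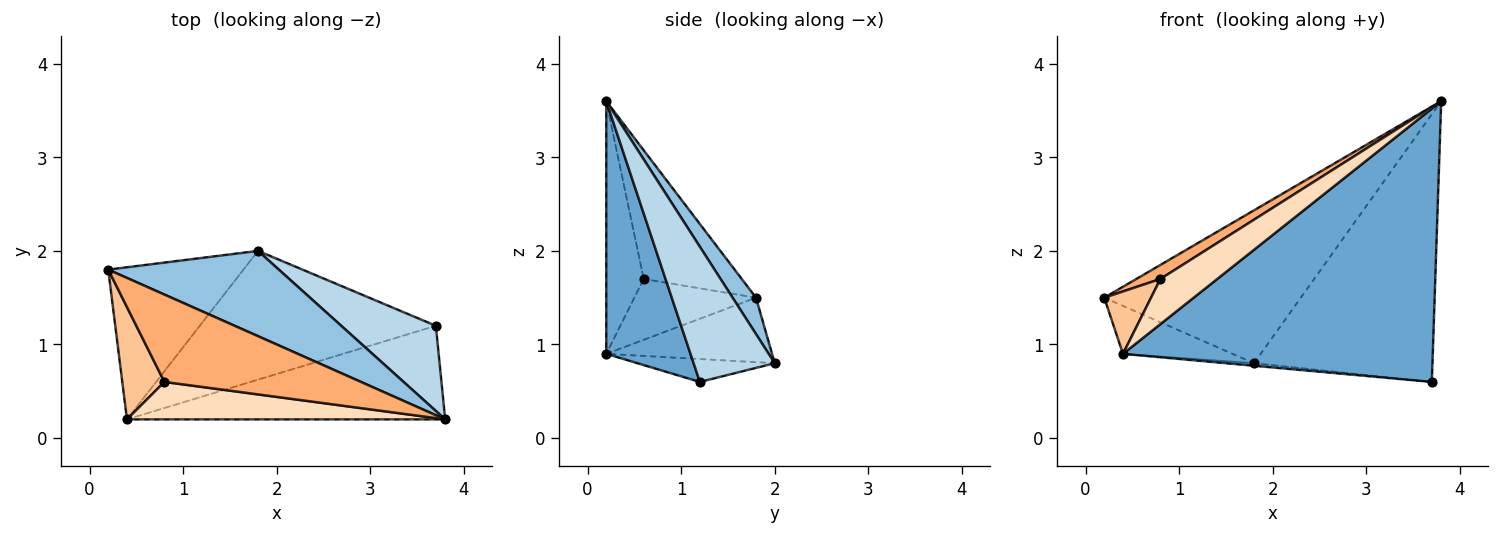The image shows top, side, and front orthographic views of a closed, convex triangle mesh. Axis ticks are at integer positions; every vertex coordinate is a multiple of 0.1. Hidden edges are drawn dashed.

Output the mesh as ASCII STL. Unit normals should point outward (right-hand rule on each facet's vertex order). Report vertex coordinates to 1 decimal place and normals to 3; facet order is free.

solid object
 facet normal 0.249 -0.916 -0.314
  outer loop
   vertex 3.7 1.2 0.6
   vertex 3.8 0.2 3.6
   vertex 0.4 0.2 0.9
  endloop
 endfacet
 facet normal 0.103 0.869 0.485
  outer loop
   vertex 1.8 2.0 0.8
   vertex 0.2 1.8 1.5
   vertex 3.8 0.2 3.6
  endloop
 endfacet
 facet normal 0.397 0.874 0.278
  outer loop
   vertex 1.8 2.0 0.8
   vertex 3.8 0.2 3.6
   vertex 3.7 1.2 0.6
  endloop
 endfacet
 facet normal -0.414 0.274 -0.868
  outer loop
   vertex 1.8 2.0 0.8
   vertex 0.4 0.2 0.9
   vertex 0.2 1.8 1.5
  endloop
 endfacet
 facet normal -0.096 0.020 -0.995
  outer loop
   vertex 1.8 2.0 0.8
   vertex 3.7 1.2 0.6
   vertex 0.4 0.2 0.9
  endloop
 endfacet
 facet normal -0.543 -0.133 0.829
  outer loop
   vertex 0.8 0.6 1.7
   vertex 3.8 0.2 3.6
   vertex 0.2 1.8 1.5
  endloop
 endfacet
 facet normal -0.784 -0.302 0.543
  outer loop
   vertex 0.8 0.6 1.7
   vertex 0.2 1.8 1.5
   vertex 0.4 0.2 0.9
  endloop
 endfacet
 facet normal -0.452 -0.687 0.569
  outer loop
   vertex 0.8 0.6 1.7
   vertex 0.4 0.2 0.9
   vertex 3.8 0.2 3.6
  endloop
 endfacet
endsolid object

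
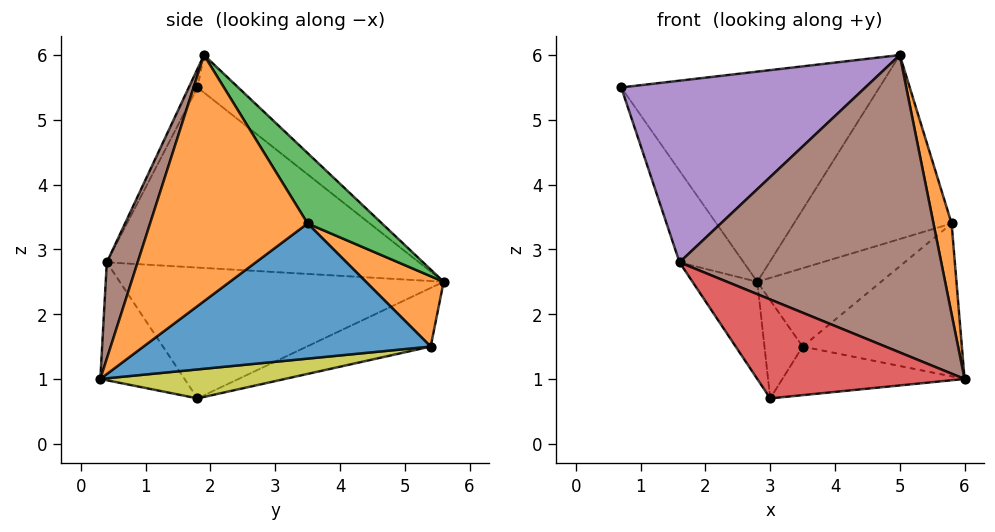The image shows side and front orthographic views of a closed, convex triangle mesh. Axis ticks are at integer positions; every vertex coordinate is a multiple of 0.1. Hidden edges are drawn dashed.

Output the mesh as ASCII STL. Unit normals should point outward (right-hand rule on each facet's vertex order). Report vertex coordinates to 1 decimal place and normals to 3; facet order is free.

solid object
 facet normal -0.103 0.651 0.752
  outer loop
   vertex 5.0 1.9 6.0
   vertex 2.8 5.6 2.5
   vertex 0.7 1.8 5.5
  endloop
 endfacet
 facet normal 0.967 -0.111 0.229
  outer loop
   vertex 5.8 3.5 3.4
   vertex 5.0 1.9 6.0
   vertex 6.0 0.3 1.0
  endloop
 endfacet
 facet normal 0.352 0.745 0.567
  outer loop
   vertex 5.8 3.5 3.4
   vertex 2.8 5.6 2.5
   vertex 5.0 1.9 6.0
  endloop
 endfacet
 facet normal -0.284 -0.699 -0.656
  outer loop
   vertex 1.6 0.4 2.8
   vertex 3.0 1.8 0.7
   vertex 6.0 0.3 1.0
  endloop
 endfacet
 facet normal -0.032 -0.892 0.452
  outer loop
   vertex 1.6 0.4 2.8
   vertex 5.0 1.9 6.0
   vertex 0.7 1.8 5.5
  endloop
 endfacet
 facet normal 0.111 -0.940 0.323
  outer loop
   vertex 1.6 0.4 2.8
   vertex 6.0 0.3 1.0
   vertex 5.0 1.9 6.0
  endloop
 endfacet
 facet normal -0.900 0.185 -0.396
  outer loop
   vertex 1.6 0.4 2.8
   vertex 0.7 1.8 5.5
   vertex 2.8 5.6 2.5
  endloop
 endfacet
 facet normal -0.869 0.174 -0.463
  outer loop
   vertex 1.6 0.4 2.8
   vertex 2.8 5.6 2.5
   vertex 3.0 1.8 0.7
  endloop
 endfacet
 facet normal 0.190 0.188 -0.964
  outer loop
   vertex 3.5 5.4 1.5
   vertex 6.0 0.3 1.0
   vertex 3.0 1.8 0.7
  endloop
 endfacet
 facet normal -0.773 0.238 -0.588
  outer loop
   vertex 3.5 5.4 1.5
   vertex 3.0 1.8 0.7
   vertex 2.8 5.6 2.5
  endloop
 endfacet
 facet normal 0.759 0.421 -0.498
  outer loop
   vertex 3.5 5.4 1.5
   vertex 5.8 3.5 3.4
   vertex 6.0 0.3 1.0
  endloop
 endfacet
 facet normal 0.521 0.830 0.199
  outer loop
   vertex 3.5 5.4 1.5
   vertex 2.8 5.6 2.5
   vertex 5.8 3.5 3.4
  endloop
 endfacet
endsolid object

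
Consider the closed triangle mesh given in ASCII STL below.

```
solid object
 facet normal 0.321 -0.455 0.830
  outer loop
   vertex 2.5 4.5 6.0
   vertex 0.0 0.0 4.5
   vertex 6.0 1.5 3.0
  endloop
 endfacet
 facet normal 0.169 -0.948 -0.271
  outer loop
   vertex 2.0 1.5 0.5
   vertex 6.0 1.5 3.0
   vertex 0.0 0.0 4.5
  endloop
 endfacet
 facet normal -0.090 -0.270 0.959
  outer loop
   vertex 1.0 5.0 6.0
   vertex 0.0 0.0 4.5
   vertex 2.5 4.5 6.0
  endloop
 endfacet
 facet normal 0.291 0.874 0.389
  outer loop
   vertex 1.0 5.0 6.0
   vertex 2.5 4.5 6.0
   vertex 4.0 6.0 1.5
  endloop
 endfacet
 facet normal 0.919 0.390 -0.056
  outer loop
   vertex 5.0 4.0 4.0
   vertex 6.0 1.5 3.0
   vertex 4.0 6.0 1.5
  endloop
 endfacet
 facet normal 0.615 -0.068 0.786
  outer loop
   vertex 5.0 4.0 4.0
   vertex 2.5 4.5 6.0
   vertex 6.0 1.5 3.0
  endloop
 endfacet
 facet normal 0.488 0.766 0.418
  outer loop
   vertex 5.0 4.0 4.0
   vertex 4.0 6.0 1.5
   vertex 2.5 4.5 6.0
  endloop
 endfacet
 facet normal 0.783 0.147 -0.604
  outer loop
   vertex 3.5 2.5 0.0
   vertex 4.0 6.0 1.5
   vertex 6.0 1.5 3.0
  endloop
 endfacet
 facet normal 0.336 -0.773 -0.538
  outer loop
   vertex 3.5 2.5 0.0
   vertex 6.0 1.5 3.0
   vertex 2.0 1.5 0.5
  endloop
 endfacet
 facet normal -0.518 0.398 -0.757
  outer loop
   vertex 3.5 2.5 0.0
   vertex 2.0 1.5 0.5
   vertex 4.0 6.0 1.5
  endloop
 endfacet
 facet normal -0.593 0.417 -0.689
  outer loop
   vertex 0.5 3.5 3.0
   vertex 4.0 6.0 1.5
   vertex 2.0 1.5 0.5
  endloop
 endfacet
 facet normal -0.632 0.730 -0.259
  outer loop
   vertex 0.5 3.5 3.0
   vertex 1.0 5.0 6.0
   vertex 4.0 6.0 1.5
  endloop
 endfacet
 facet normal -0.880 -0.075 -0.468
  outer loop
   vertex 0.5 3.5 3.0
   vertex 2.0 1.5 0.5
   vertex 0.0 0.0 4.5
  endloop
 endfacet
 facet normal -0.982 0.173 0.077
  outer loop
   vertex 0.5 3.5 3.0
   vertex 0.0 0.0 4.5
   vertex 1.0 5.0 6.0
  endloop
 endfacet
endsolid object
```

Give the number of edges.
21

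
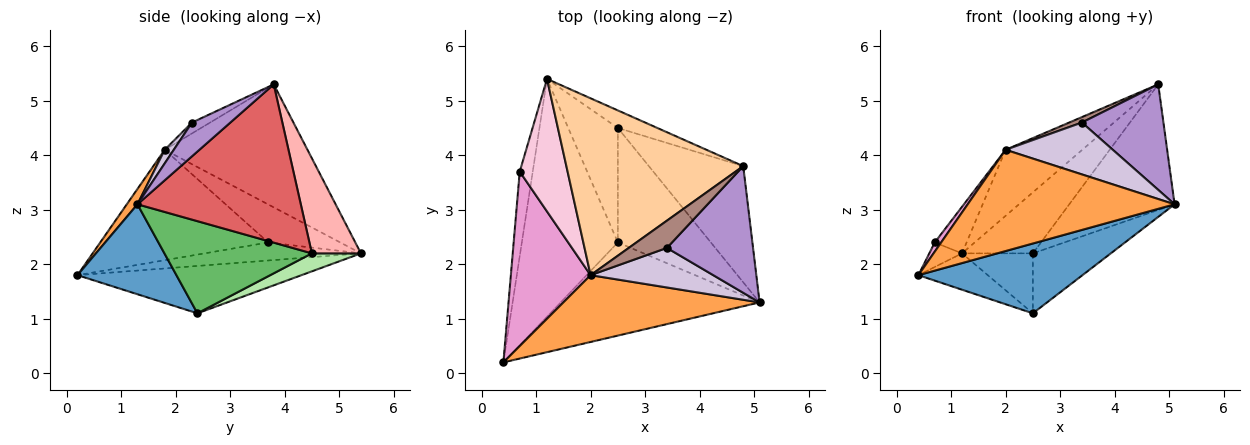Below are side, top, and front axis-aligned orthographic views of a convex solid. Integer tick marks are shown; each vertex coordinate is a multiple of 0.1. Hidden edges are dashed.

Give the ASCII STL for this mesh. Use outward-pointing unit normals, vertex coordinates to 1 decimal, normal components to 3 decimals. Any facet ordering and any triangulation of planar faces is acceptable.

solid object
 facet normal 0.340 -0.564 -0.752
  outer loop
   vertex 2.5 2.4 1.1
   vertex 5.1 1.3 3.1
   vertex 0.4 0.2 1.8
  endloop
 endfacet
 facet normal -0.438 0.136 -0.888
  outer loop
   vertex 2.5 2.4 1.1
   vertex 0.4 0.2 1.8
   vertex 1.2 5.4 2.2
  endloop
 endfacet
 facet normal 0.043 -0.834 0.550
  outer loop
   vertex 2.0 1.8 4.1
   vertex 0.4 0.2 1.8
   vertex 5.1 1.3 3.1
  endloop
 endfacet
 facet normal -0.546 0.293 0.785
  outer loop
   vertex 2.0 1.8 4.1
   vertex 4.8 3.8 5.3
   vertex 1.2 5.4 2.2
  endloop
 endfacet
 facet normal 0.660 0.349 -0.666
  outer loop
   vertex 2.5 4.5 2.2
   vertex 5.1 1.3 3.1
   vertex 2.5 2.4 1.1
  endloop
 endfacet
 facet normal 0.306 0.442 -0.843
  outer loop
   vertex 2.5 4.5 2.2
   vertex 2.5 2.4 1.1
   vertex 1.2 5.4 2.2
  endloop
 endfacet
 facet normal 0.751 0.484 -0.448
  outer loop
   vertex 2.5 4.5 2.2
   vertex 4.8 3.8 5.3
   vertex 5.1 1.3 3.1
  endloop
 endfacet
 facet normal 0.554 0.800 -0.230
  outer loop
   vertex 2.5 4.5 2.2
   vertex 1.2 5.4 2.2
   vertex 4.8 3.8 5.3
  endloop
 endfacet
 facet normal 0.289 -0.613 0.736
  outer loop
   vertex 3.4 2.3 4.6
   vertex 5.1 1.3 3.1
   vertex 4.8 3.8 5.3
  endloop
 endfacet
 facet normal 0.067 -0.793 0.605
  outer loop
   vertex 3.4 2.3 4.6
   vertex 2.0 1.8 4.1
   vertex 5.1 1.3 3.1
  endloop
 endfacet
 facet normal -0.270 -0.189 0.944
  outer loop
   vertex 3.4 2.3 4.6
   vertex 4.8 3.8 5.3
   vertex 2.0 1.8 4.1
  endloop
 endfacet
 facet normal -0.800 0.167 -0.577
  outer loop
   vertex 0.7 3.7 2.4
   vertex 1.2 5.4 2.2
   vertex 0.4 0.2 1.8
  endloop
 endfacet
 facet normal -0.810 -0.031 0.585
  outer loop
   vertex 0.7 3.7 2.4
   vertex 0.4 0.2 1.8
   vertex 2.0 1.8 4.1
  endloop
 endfacet
 facet normal -0.600 0.265 0.755
  outer loop
   vertex 0.7 3.7 2.4
   vertex 2.0 1.8 4.1
   vertex 1.2 5.4 2.2
  endloop
 endfacet
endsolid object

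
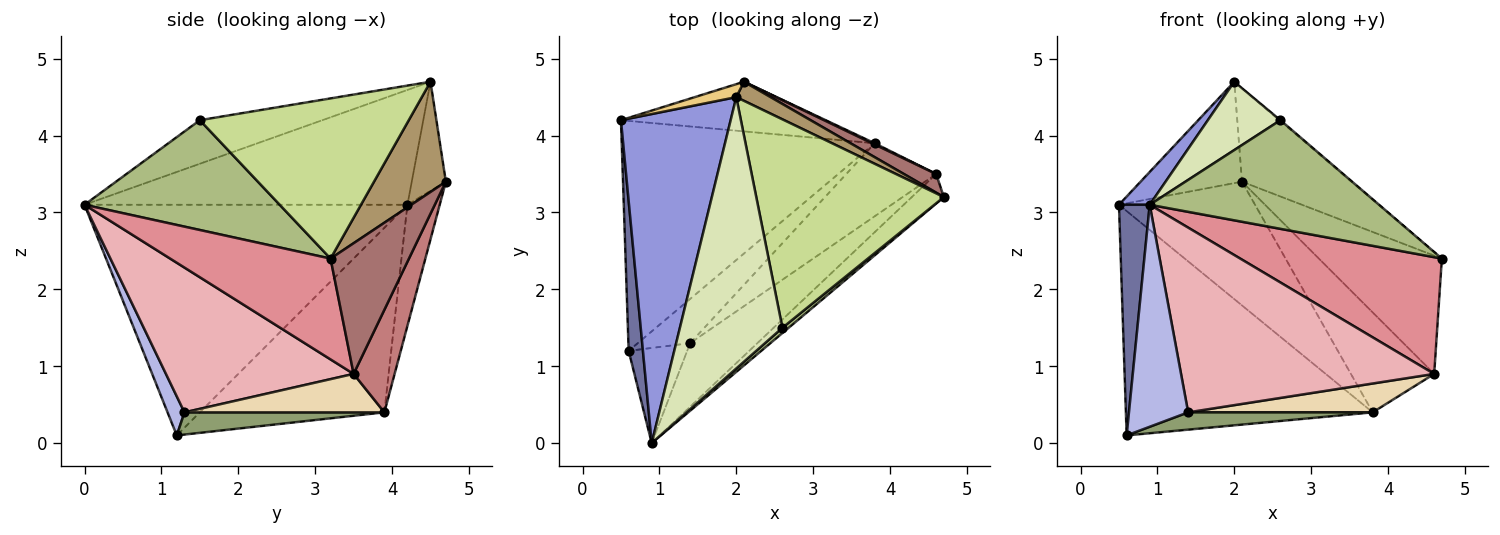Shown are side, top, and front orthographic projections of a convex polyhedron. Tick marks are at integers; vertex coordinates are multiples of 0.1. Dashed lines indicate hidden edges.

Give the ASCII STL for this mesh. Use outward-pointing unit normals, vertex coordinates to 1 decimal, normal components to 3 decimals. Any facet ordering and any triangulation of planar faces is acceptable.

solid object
 facet normal -0.994 -0.095 0.062
  outer loop
   vertex 0.6 1.2 0.1
   vertex 0.9 0.0 3.1
   vertex 0.5 4.2 3.1
  endloop
 endfacet
 facet normal -0.463 0.619 -0.634
  outer loop
   vertex 3.8 3.9 0.4
   vertex 0.6 1.2 0.1
   vertex 0.5 4.2 3.1
  endloop
 endfacet
 facet normal -0.721 -0.069 0.689
  outer loop
   vertex 2.0 4.5 4.7
   vertex 0.5 4.2 3.1
   vertex 0.9 0.0 3.1
  endloop
 endfacet
 facet normal 0.254 -0.889 -0.381
  outer loop
   vertex 1.4 1.3 0.4
   vertex 0.9 0.0 3.1
   vertex 0.6 1.2 0.1
  endloop
 endfacet
 facet normal 0.367 -0.339 -0.866
  outer loop
   vertex 1.4 1.3 0.4
   vertex 0.6 1.2 0.1
   vertex 3.8 3.9 0.4
  endloop
 endfacet
 facet normal 0.648 -0.761 0.037
  outer loop
   vertex 2.6 1.5 4.2
   vertex 0.9 0.0 3.1
   vertex 4.7 3.2 2.4
  endloop
 endfacet
 facet normal 0.649 0.003 0.760
  outer loop
   vertex 2.6 1.5 4.2
   vertex 4.7 3.2 2.4
   vertex 2.0 4.5 4.7
  endloop
 endfacet
 facet normal -0.381 -0.226 0.897
  outer loop
   vertex 2.6 1.5 4.2
   vertex 2.0 4.5 4.7
   vertex 0.9 0.0 3.1
  endloop
 endfacet
 facet normal 0.540 0.824 0.168
  outer loop
   vertex 2.1 4.7 3.4
   vertex 2.0 4.5 4.7
   vertex 4.7 3.2 2.4
  endloop
 endfacet
 facet normal -0.215 0.906 -0.364
  outer loop
   vertex 2.1 4.7 3.4
   vertex 3.8 3.9 0.4
   vertex 0.5 4.2 3.1
  endloop
 endfacet
 facet normal -0.317 0.941 0.120
  outer loop
   vertex 2.1 4.7 3.4
   vertex 0.5 4.2 3.1
   vertex 2.0 4.5 4.7
  endloop
 endfacet
 facet normal 0.370 -0.341 -0.864
  outer loop
   vertex 4.6 3.5 0.9
   vertex 1.4 1.3 0.4
   vertex 3.8 3.9 0.4
  endloop
 endfacet
 facet normal 0.533 0.836 0.132
  outer loop
   vertex 4.6 3.5 0.9
   vertex 2.1 4.7 3.4
   vertex 4.7 3.2 2.4
  endloop
 endfacet
 facet normal 0.442 0.897 0.011
  outer loop
   vertex 4.6 3.5 0.9
   vertex 3.8 3.9 0.4
   vertex 2.1 4.7 3.4
  endloop
 endfacet
 facet normal 0.611 -0.768 -0.194
  outer loop
   vertex 4.6 3.5 0.9
   vertex 4.7 3.2 2.4
   vertex 0.9 0.0 3.1
  endloop
 endfacet
 facet normal 0.574 -0.774 -0.267
  outer loop
   vertex 4.6 3.5 0.9
   vertex 0.9 0.0 3.1
   vertex 1.4 1.3 0.4
  endloop
 endfacet
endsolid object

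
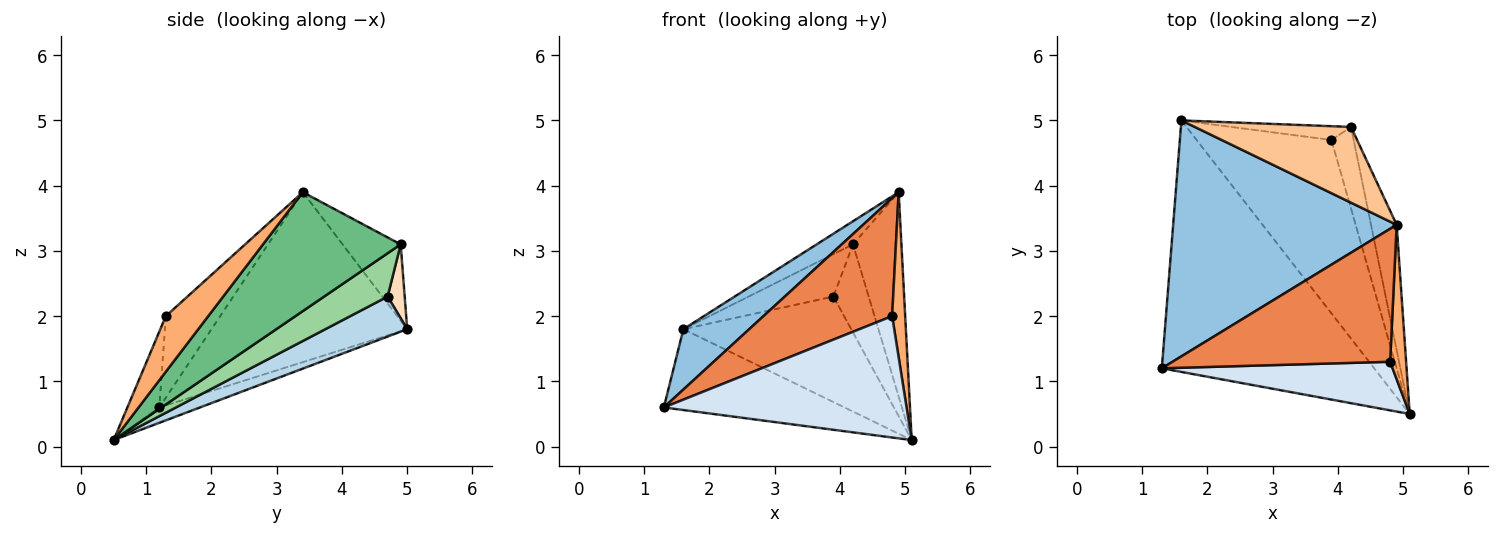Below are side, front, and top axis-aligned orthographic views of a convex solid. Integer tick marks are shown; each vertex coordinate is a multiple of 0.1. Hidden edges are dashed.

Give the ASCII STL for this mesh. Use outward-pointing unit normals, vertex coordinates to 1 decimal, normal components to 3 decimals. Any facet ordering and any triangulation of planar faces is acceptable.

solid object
 facet normal -0.069 0.305 -0.950
  outer loop
   vertex 1.6 5.0 1.8
   vertex 5.1 0.5 0.1
   vertex 1.3 1.2 0.6
  endloop
 endfacet
 facet normal -0.593 -0.199 0.780
  outer loop
   vertex 4.9 3.4 3.9
   vertex 1.6 5.0 1.8
   vertex 1.3 1.2 0.6
  endloop
 endfacet
 facet normal 0.246 0.504 -0.828
  outer loop
   vertex 3.9 4.7 2.3
   vertex 5.1 0.5 0.1
   vertex 1.6 5.0 1.8
  endloop
 endfacet
 facet normal -0.121 -0.922 0.369
  outer loop
   vertex 4.8 1.3 2.0
   vertex 1.3 1.2 0.6
   vertex 5.1 0.5 0.1
  endloop
 endfacet
 facet normal -0.270 -0.639 0.720
  outer loop
   vertex 4.8 1.3 2.0
   vertex 4.9 3.4 3.9
   vertex 1.3 1.2 0.6
  endloop
 endfacet
 facet normal 0.922 -0.284 0.265
  outer loop
   vertex 4.8 1.3 2.0
   vertex 5.1 0.5 0.1
   vertex 4.9 3.4 3.9
  endloop
 endfacet
 facet normal -0.423 0.265 0.867
  outer loop
   vertex 4.2 4.9 3.1
   vertex 1.6 5.0 1.8
   vertex 4.9 3.4 3.9
  endloop
 endfacet
 facet normal 0.188 0.934 -0.304
  outer loop
   vertex 4.2 4.9 3.1
   vertex 3.9 4.7 2.3
   vertex 1.6 5.0 1.8
  endloop
 endfacet
 facet normal 0.924 0.325 -0.199
  outer loop
   vertex 4.2 4.9 3.1
   vertex 4.9 3.4 3.9
   vertex 5.1 0.5 0.1
  endloop
 endfacet
 facet normal 0.798 0.443 -0.410
  outer loop
   vertex 4.2 4.9 3.1
   vertex 5.1 0.5 0.1
   vertex 3.9 4.7 2.3
  endloop
 endfacet
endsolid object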